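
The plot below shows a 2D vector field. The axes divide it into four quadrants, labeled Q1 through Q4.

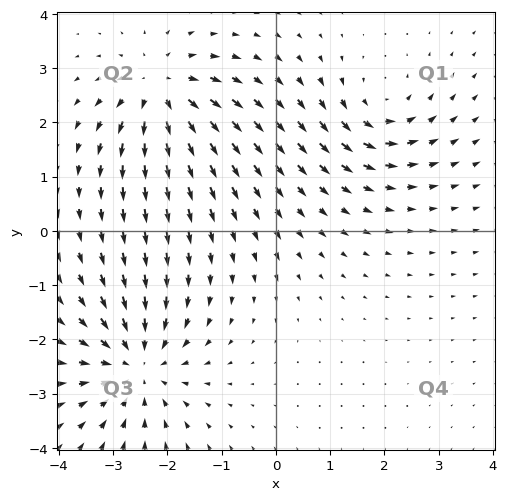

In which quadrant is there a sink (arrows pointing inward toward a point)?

The sink sits at approximately (-2.6, -2.5), which lies in quadrant Q3. The divergence there is about -4, negative as expected for a sink.

Q3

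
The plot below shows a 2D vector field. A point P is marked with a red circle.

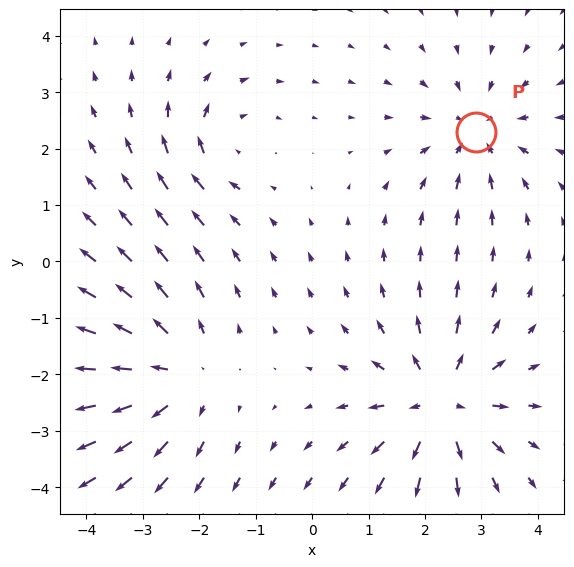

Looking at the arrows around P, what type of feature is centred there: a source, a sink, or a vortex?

sink

At P (2.9, 2.3) the arrows converge inward. Divergence about -4, curl ≈0 — negative divergence with near-zero curl is a sink.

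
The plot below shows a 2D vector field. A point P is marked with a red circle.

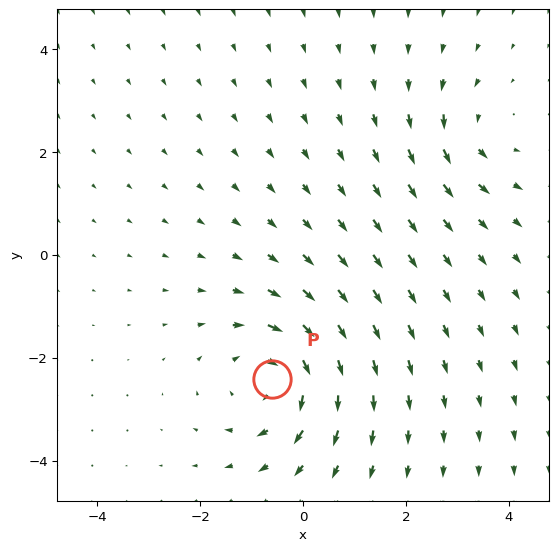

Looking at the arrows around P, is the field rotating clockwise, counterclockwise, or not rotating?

Near P at (-0.6, -2.4) the arrows circulate clockwise. The curl (z-component) there is about -5; negative curl means clockwise rotation.

clockwise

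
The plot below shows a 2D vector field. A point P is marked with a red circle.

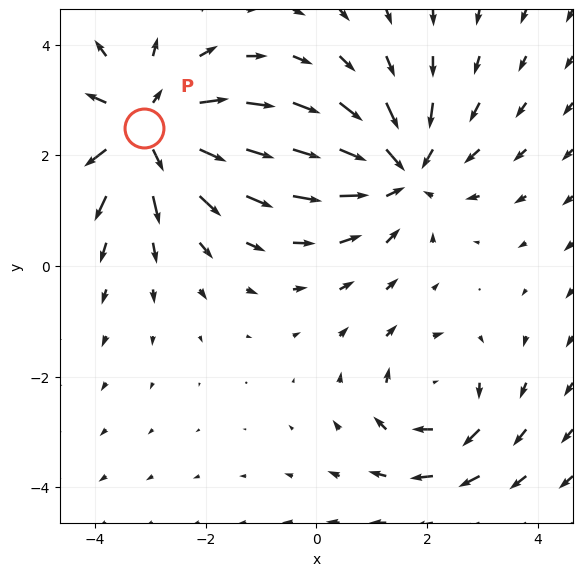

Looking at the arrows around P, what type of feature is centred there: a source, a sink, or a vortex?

source

At P (-3.1, 2.5) the arrows spread outward. Divergence about +5, curl ≈0 — positive divergence with near-zero curl is a source.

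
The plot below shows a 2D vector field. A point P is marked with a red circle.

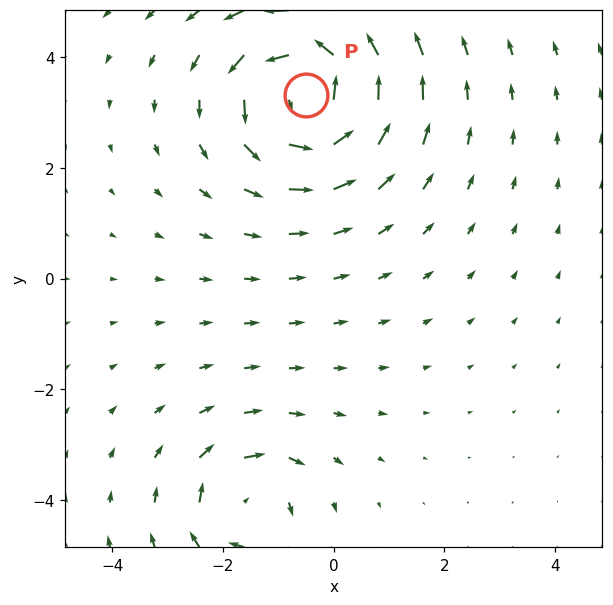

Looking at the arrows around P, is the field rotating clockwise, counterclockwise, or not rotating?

counterclockwise

Near P at (-0.5, 3.3) the arrows circulate counterclockwise. The curl (z-component) there is about +5; positive curl means counterclockwise rotation.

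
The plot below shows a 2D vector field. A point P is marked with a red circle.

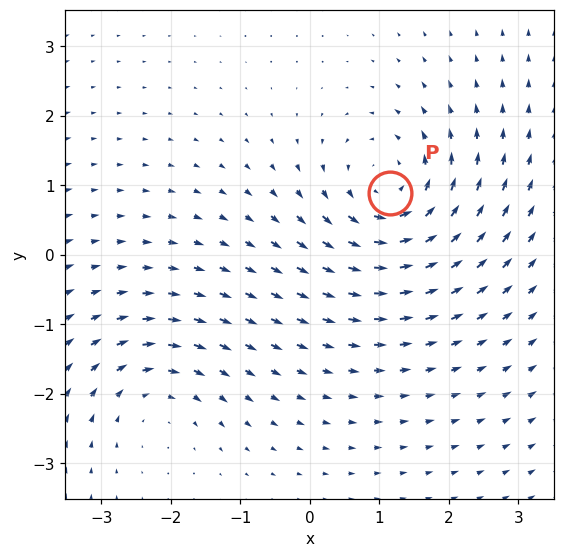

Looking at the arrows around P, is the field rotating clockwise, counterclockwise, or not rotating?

counterclockwise

Near P at (1.2, 0.9) the arrows circulate counterclockwise. The curl (z-component) there is about +5; positive curl means counterclockwise rotation.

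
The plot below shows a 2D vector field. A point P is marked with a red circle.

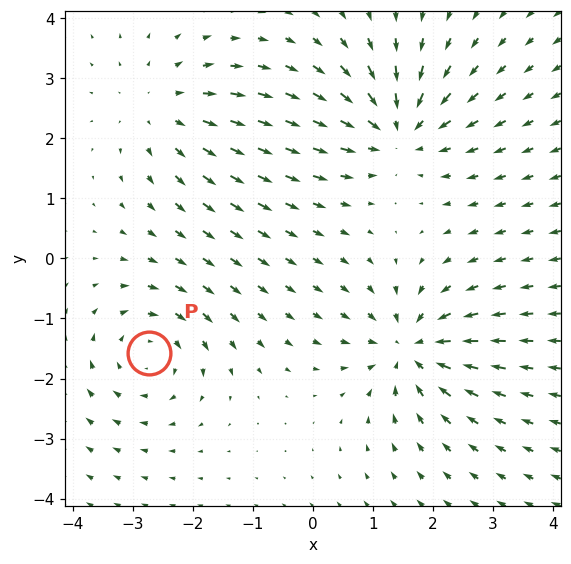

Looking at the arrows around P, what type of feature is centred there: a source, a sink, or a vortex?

At P (-2.7, -1.6) the arrows circulate clockwise. Divergence ≈0, curl about -4 — near-zero divergence with nonzero curl is a vortex.

vortex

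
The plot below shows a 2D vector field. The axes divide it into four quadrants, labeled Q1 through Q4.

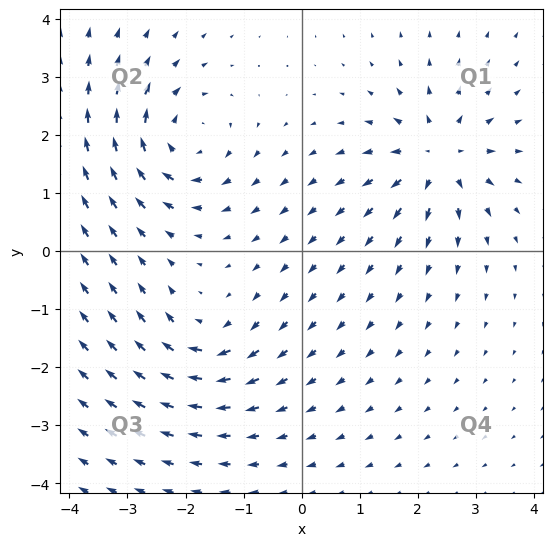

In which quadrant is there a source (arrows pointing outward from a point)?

The source sits at approximately (2.4, 1.6), which lies in quadrant Q1. The divergence there is about +6, positive as expected for a source.

Q1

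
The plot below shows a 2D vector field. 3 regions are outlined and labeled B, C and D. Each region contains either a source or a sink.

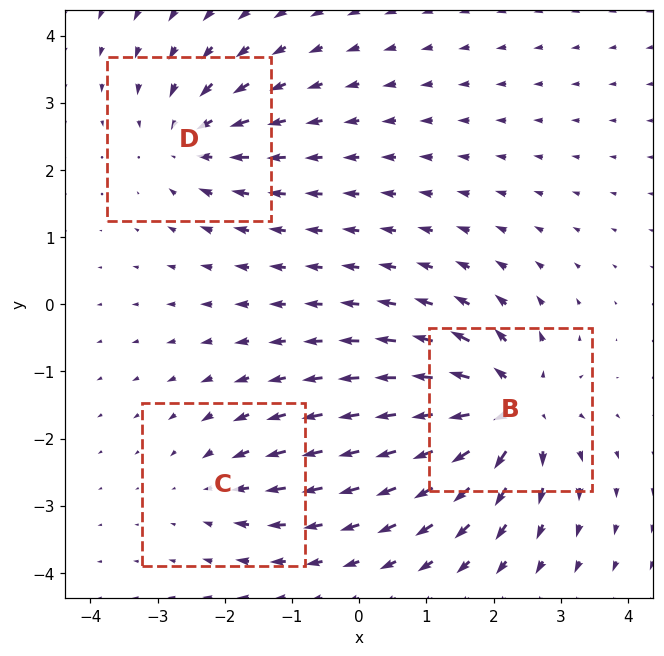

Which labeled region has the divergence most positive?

Divergence at each region's feature centre — B: about +6, C: about -2, D: about -4. Region B is most positive.

B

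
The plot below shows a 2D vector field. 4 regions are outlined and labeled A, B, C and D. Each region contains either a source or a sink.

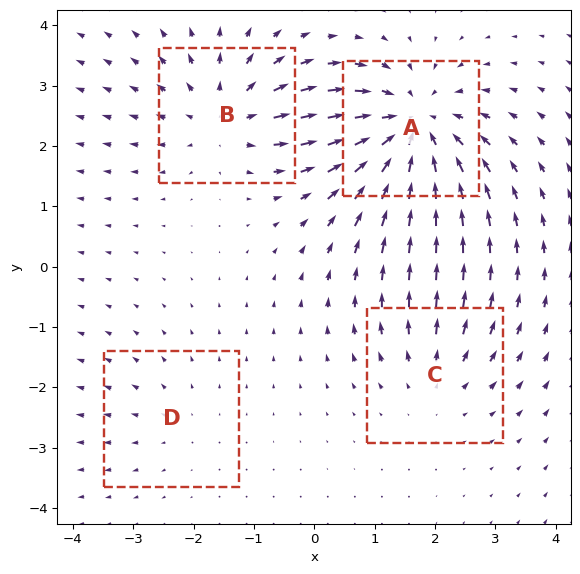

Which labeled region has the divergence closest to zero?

D

Divergence at each region's feature centre — A: about -6, B: about +4, C: about +3, D: about +2. Region D is closest to zero.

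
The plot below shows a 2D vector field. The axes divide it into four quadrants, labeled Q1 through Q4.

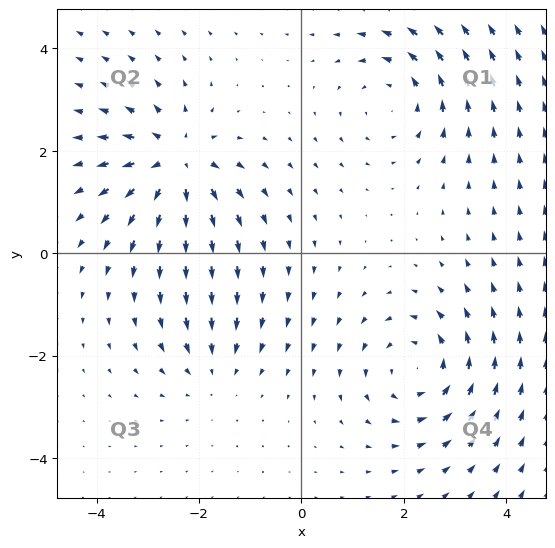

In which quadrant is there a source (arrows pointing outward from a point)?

The source sits at approximately (-2.5, 1.8), which lies in quadrant Q2. The divergence there is about +6, positive as expected for a source.

Q2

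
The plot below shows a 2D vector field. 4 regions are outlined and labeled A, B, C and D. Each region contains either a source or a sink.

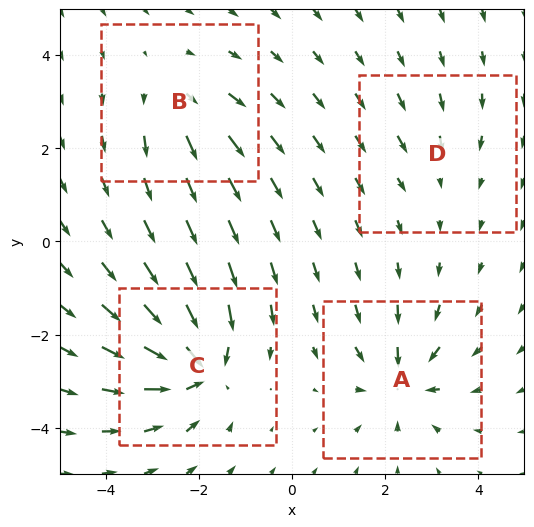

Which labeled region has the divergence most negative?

Divergence at each region's feature centre — A: about -6, B: about +4, C: about -8, D: about -2. Region C is most negative.

C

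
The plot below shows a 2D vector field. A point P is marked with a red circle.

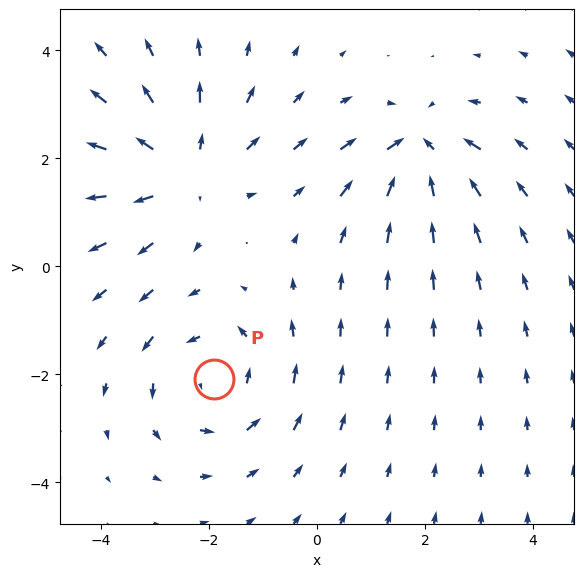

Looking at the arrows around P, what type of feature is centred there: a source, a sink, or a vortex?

At P (-1.9, -2.1) the arrows circulate counterclockwise. Divergence ≈0, curl about +4 — near-zero divergence with nonzero curl is a vortex.

vortex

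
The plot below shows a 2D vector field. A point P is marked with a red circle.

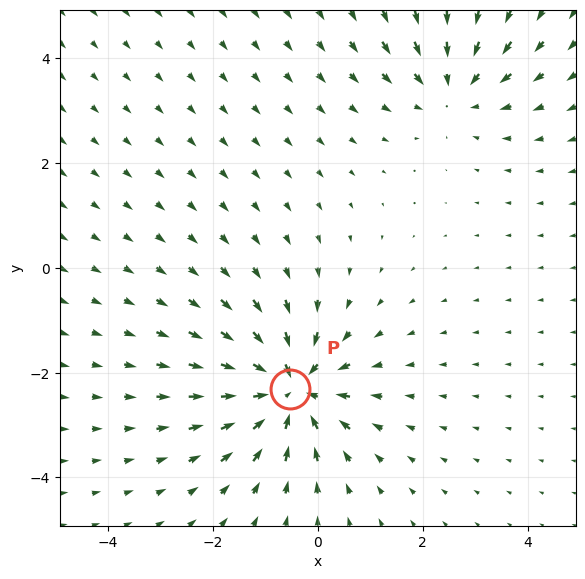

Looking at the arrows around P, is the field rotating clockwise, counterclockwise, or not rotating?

not rotating

Near P at (-0.5, -2.3) the arrows show no circulation. The curl there is ≈0.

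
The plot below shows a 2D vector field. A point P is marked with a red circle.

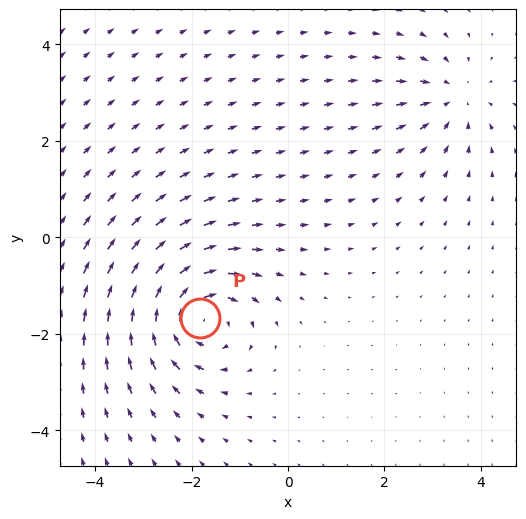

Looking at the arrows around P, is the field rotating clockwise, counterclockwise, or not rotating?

Near P at (-1.8, -1.7) the arrows circulate clockwise. The curl (z-component) there is about -6; negative curl means clockwise rotation.

clockwise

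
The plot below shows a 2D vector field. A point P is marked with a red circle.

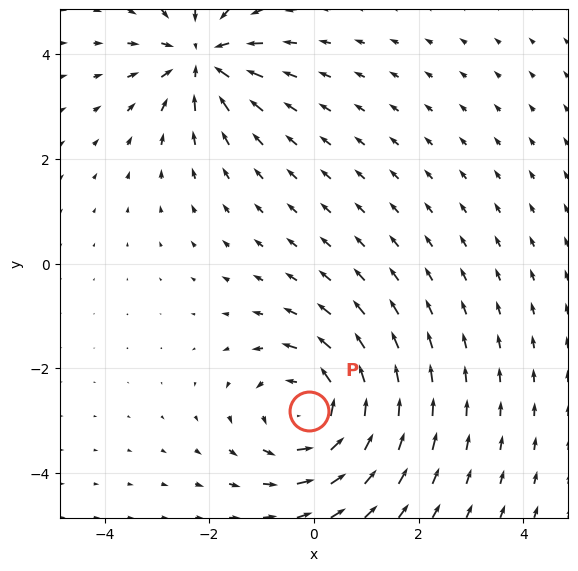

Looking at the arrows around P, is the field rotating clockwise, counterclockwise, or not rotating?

Near P at (-0.1, -2.8) the arrows circulate counterclockwise. The curl (z-component) there is about +3; positive curl means counterclockwise rotation.

counterclockwise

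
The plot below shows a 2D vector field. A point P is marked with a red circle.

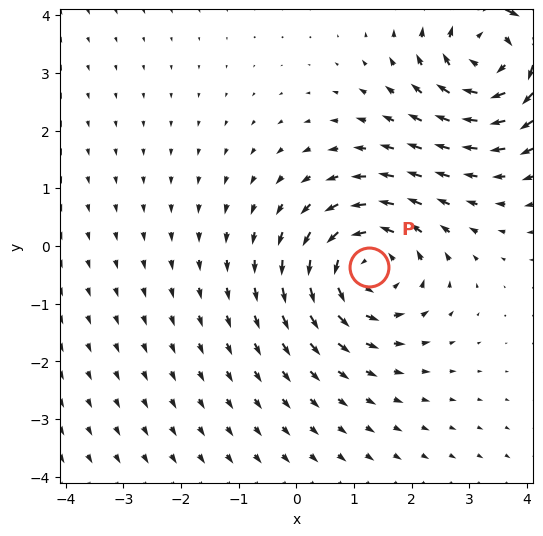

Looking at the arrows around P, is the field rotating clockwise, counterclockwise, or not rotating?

Near P at (1.3, -0.4) the arrows circulate counterclockwise. The curl (z-component) there is about +4; positive curl means counterclockwise rotation.

counterclockwise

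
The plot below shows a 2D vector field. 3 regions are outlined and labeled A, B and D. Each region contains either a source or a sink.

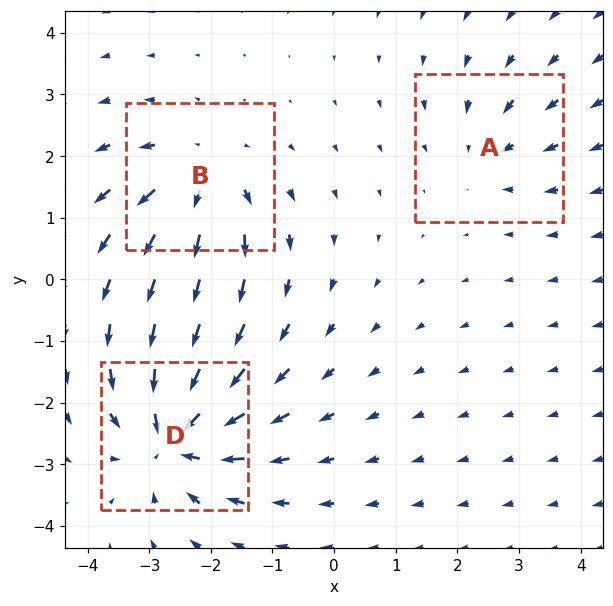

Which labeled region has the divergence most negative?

D

Divergence at each region's feature centre — A: about -2, B: about +4, D: about -6. Region D is most negative.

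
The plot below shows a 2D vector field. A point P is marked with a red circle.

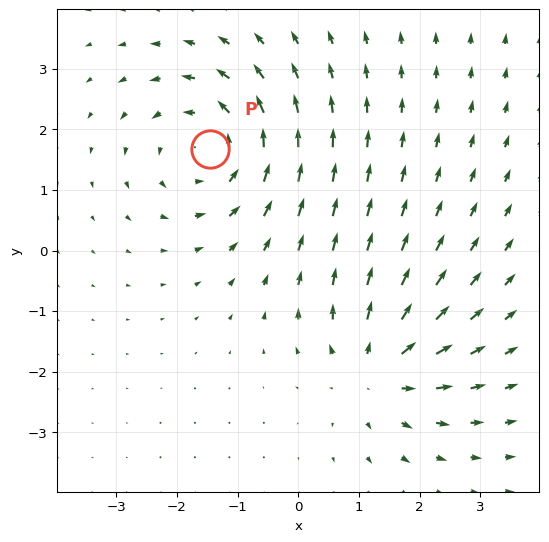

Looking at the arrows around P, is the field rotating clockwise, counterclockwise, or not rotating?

Near P at (-1.5, 1.7) the arrows circulate counterclockwise. The curl (z-component) there is about +4; positive curl means counterclockwise rotation.

counterclockwise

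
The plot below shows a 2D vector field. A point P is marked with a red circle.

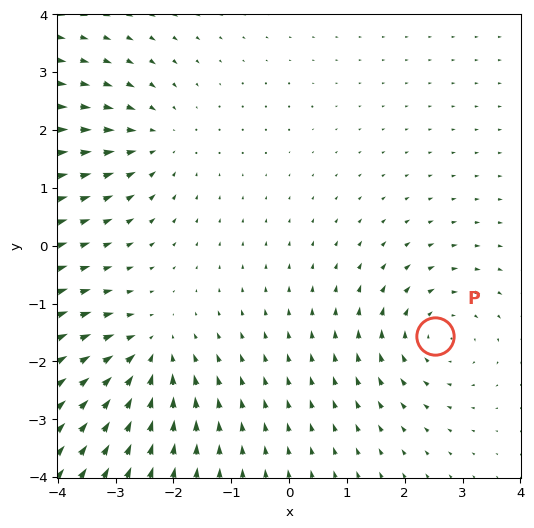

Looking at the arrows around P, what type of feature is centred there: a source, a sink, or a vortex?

At P (2.5, -1.6) the arrows circulate clockwise. Divergence ≈0, curl about -3 — near-zero divergence with nonzero curl is a vortex.

vortex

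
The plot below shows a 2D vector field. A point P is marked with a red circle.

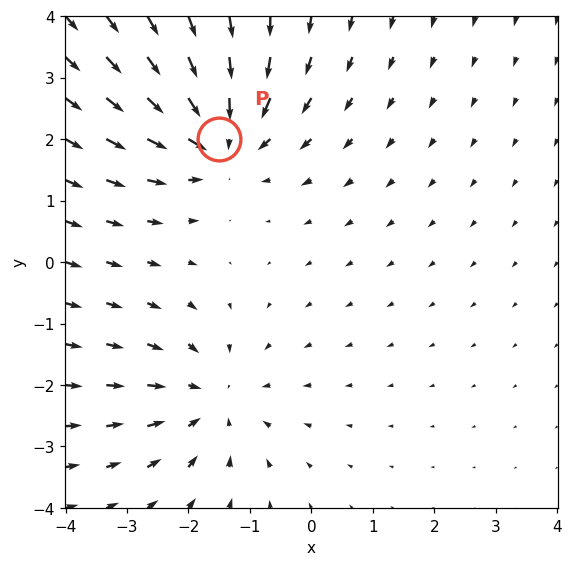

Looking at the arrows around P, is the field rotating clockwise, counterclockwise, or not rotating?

not rotating

Near P at (-1.5, 2.0) the arrows show no circulation. The curl there is ≈0.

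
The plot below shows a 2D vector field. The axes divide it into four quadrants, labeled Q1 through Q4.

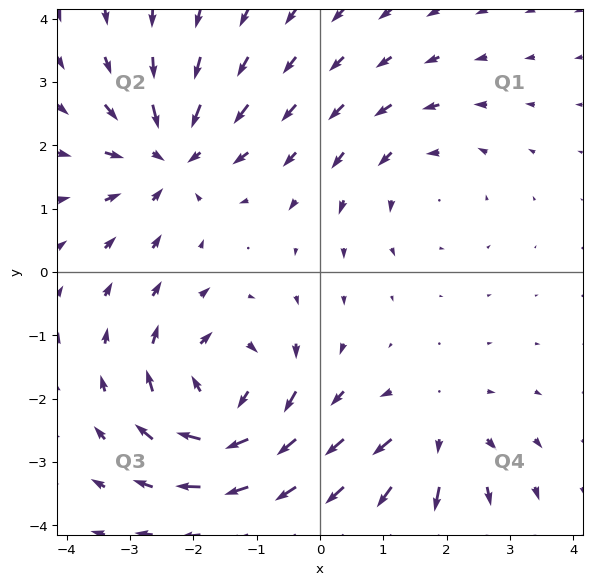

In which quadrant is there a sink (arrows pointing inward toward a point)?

The sink sits at approximately (-2.4, 1.8), which lies in quadrant Q2. The divergence there is about -5, negative as expected for a sink.

Q2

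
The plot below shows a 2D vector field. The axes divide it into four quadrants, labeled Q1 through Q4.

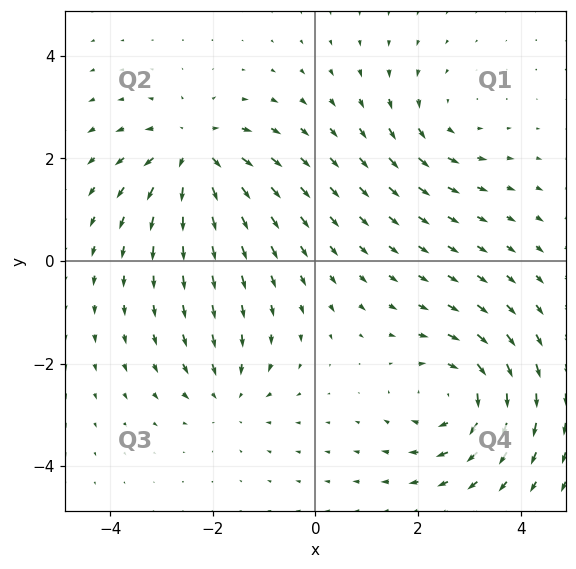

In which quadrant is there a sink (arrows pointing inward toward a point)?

The sink sits at approximately (-1.7, -2.6), which lies in quadrant Q3. The divergence there is about -3, negative as expected for a sink.

Q3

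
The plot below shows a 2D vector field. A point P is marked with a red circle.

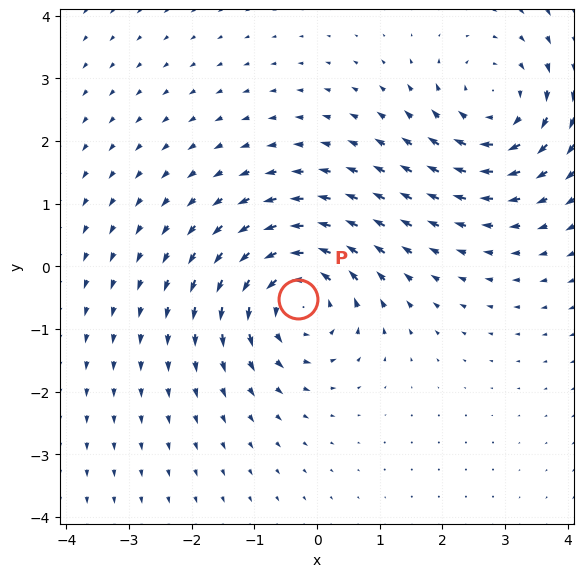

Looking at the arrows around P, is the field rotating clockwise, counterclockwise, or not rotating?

Near P at (-0.3, -0.5) the arrows circulate counterclockwise. The curl (z-component) there is about +5; positive curl means counterclockwise rotation.

counterclockwise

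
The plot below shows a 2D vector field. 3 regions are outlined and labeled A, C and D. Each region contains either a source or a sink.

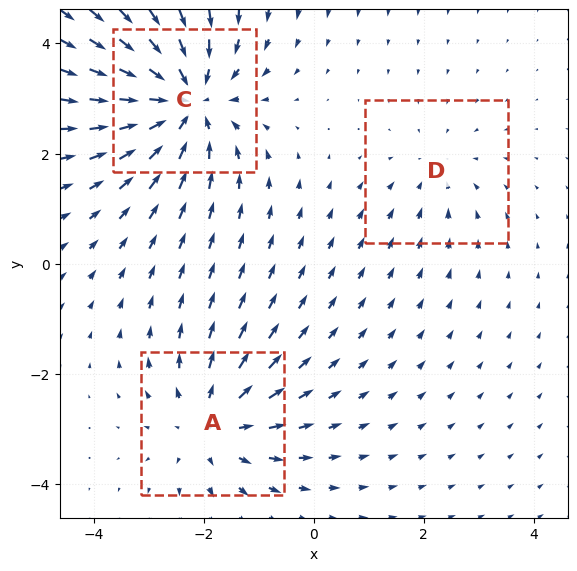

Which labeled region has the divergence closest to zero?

Divergence at each region's feature centre — A: about +3, C: about -5, D: about -2. Region D is closest to zero.

D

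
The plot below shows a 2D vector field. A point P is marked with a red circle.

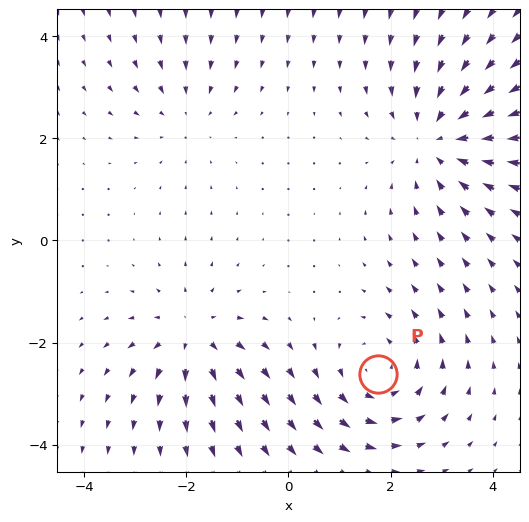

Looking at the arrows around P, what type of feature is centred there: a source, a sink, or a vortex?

vortex

At P (1.7, -2.6) the arrows circulate counterclockwise. Divergence ≈0, curl about +4 — near-zero divergence with nonzero curl is a vortex.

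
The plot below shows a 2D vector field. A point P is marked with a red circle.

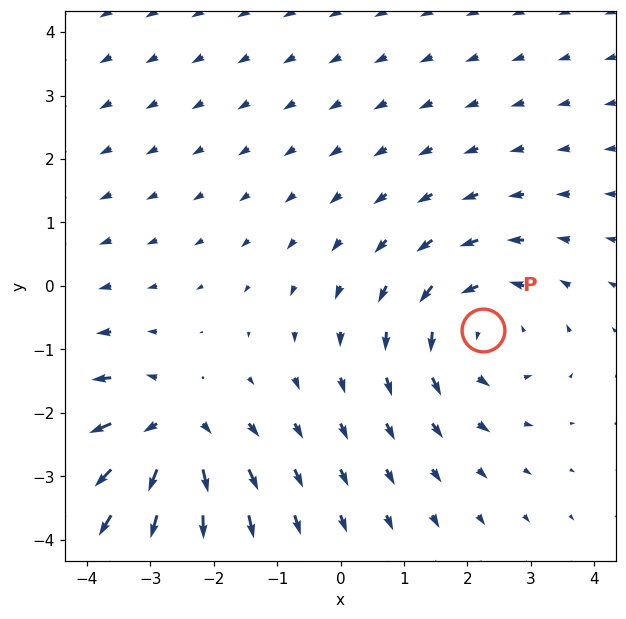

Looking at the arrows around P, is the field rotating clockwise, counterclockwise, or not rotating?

counterclockwise

Near P at (2.3, -0.7) the arrows circulate counterclockwise. The curl (z-component) there is about +3; positive curl means counterclockwise rotation.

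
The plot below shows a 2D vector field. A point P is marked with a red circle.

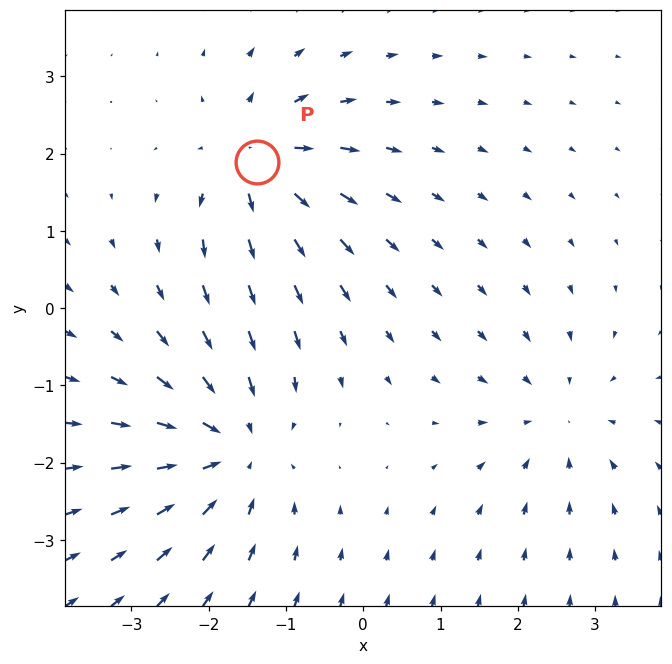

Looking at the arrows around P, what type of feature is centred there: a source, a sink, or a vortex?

At P (-1.4, 1.9) the arrows spread outward. Divergence about +4, curl ≈0 — positive divergence with near-zero curl is a source.

source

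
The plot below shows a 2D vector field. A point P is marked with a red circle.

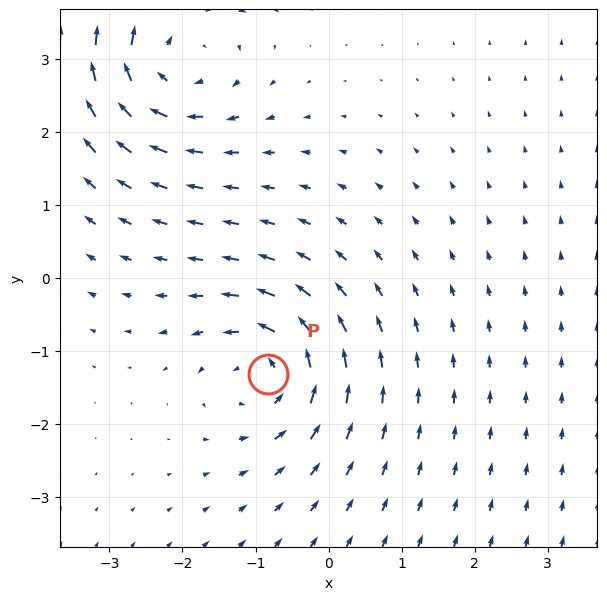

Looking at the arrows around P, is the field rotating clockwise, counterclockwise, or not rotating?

Near P at (-0.8, -1.3) the arrows circulate counterclockwise. The curl (z-component) there is about +5; positive curl means counterclockwise rotation.

counterclockwise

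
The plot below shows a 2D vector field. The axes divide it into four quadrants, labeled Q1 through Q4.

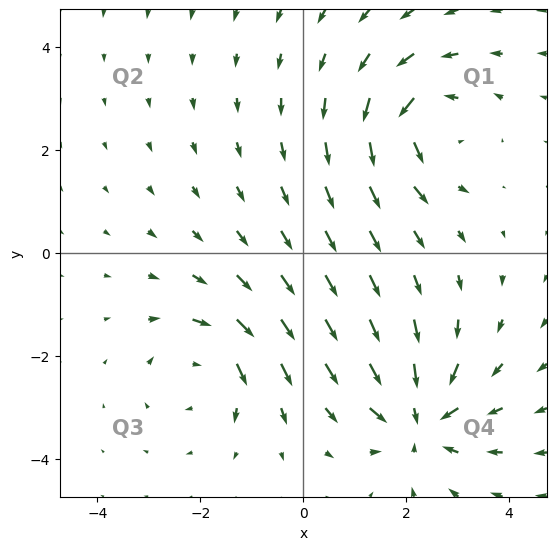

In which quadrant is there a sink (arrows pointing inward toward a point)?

The sink sits at approximately (2.3, -3.2), which lies in quadrant Q4. The divergence there is about -4, negative as expected for a sink.

Q4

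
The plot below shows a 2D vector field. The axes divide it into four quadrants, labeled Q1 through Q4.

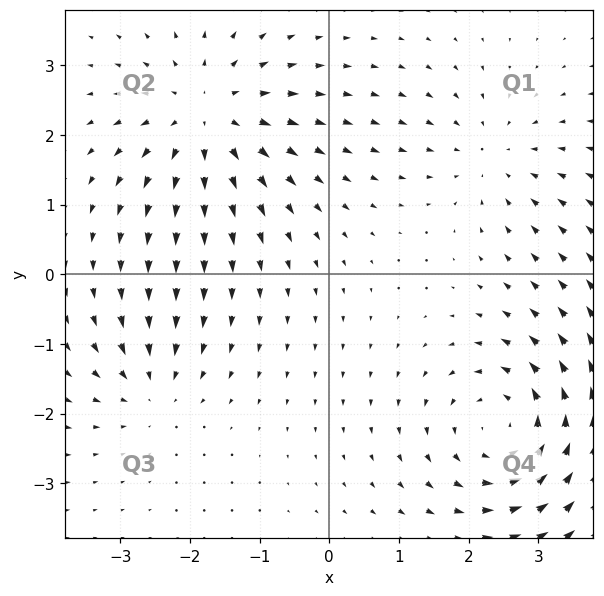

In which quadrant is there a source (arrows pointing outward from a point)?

Q2

The source sits at approximately (-1.8, 2.3), which lies in quadrant Q2. The divergence there is about +5, positive as expected for a source.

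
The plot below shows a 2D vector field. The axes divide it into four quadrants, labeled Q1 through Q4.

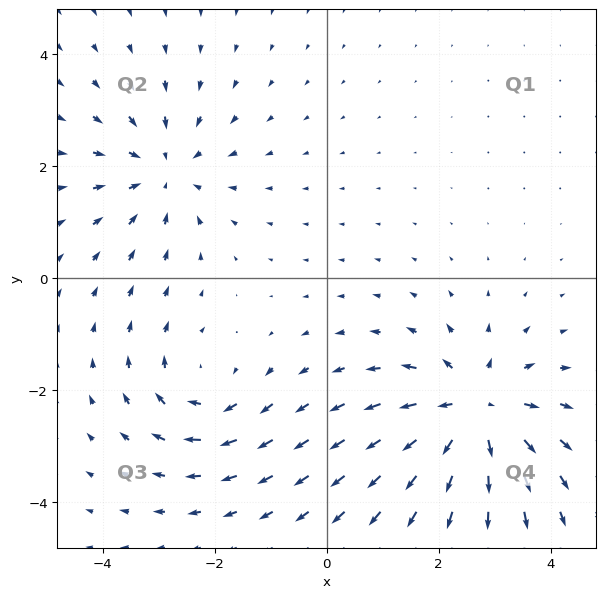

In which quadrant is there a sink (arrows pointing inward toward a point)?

Q2

The sink sits at approximately (-2.9, 1.9), which lies in quadrant Q2. The divergence there is about -3, negative as expected for a sink.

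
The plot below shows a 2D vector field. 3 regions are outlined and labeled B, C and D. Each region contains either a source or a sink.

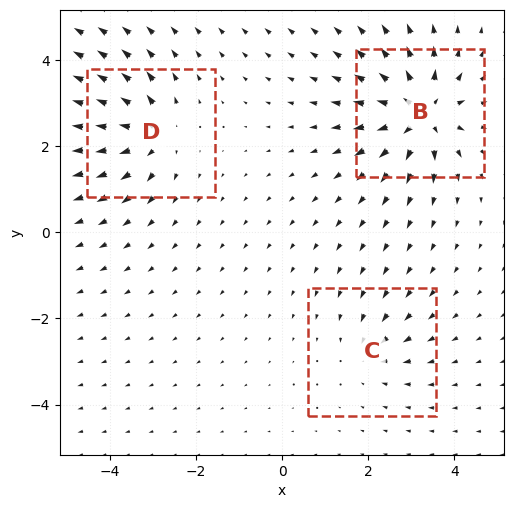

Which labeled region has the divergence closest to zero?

Divergence at each region's feature centre — B: about +6, C: about -3, D: about +4. Region C is closest to zero.

C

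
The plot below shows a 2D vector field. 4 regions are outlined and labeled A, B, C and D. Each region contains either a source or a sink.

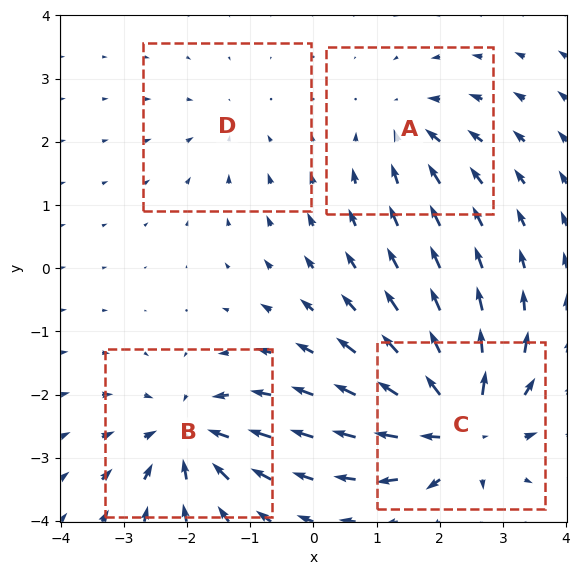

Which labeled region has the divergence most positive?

C

Divergence at each region's feature centre — A: about -4, B: about -7, C: about +8, D: about -3. Region C is most positive.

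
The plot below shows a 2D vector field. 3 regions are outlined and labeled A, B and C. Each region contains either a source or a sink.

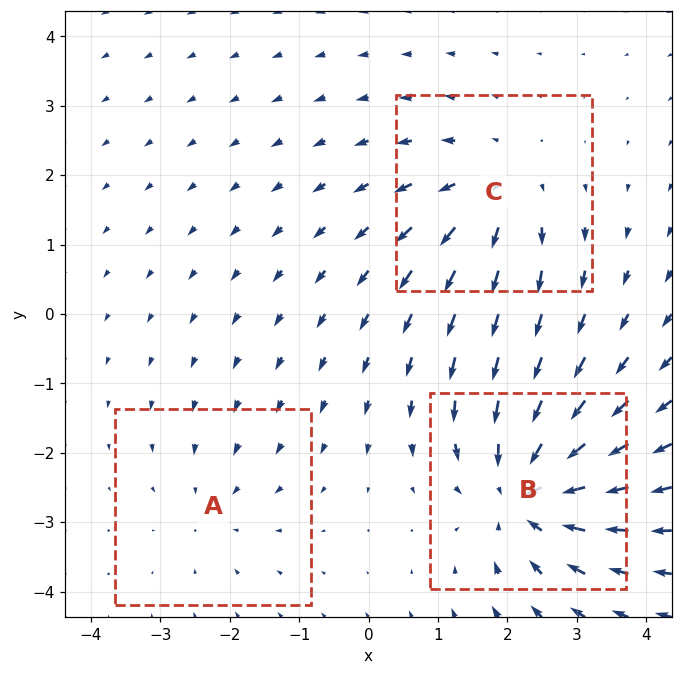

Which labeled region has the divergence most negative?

B

Divergence at each region's feature centre — A: about -2, B: about -5, C: about +3. Region B is most negative.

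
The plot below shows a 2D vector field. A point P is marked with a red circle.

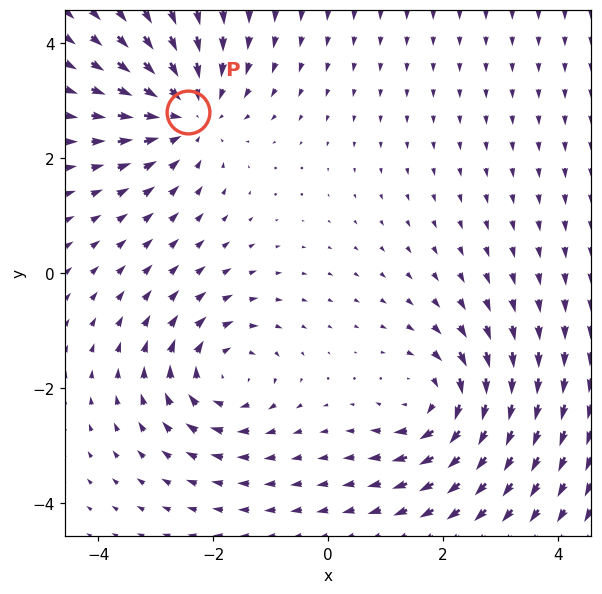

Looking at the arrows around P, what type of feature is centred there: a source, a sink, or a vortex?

At P (-2.4, 2.8) the arrows converge inward. Divergence about -4, curl ≈0 — negative divergence with near-zero curl is a sink.

sink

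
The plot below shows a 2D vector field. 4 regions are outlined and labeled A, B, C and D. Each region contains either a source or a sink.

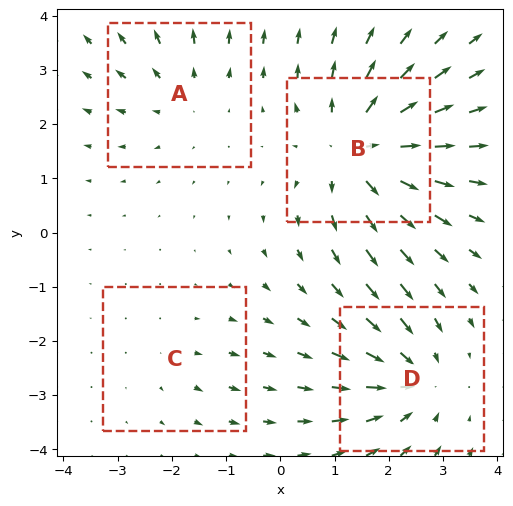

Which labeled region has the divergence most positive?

Divergence at each region's feature centre — A: about +3, B: about +6, C: about +2, D: about -4. Region B is most positive.

B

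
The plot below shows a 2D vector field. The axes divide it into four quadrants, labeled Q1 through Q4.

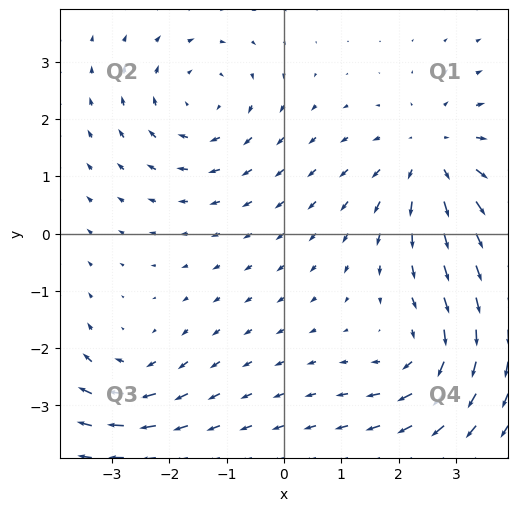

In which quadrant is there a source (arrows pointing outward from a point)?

Q1

The source sits at approximately (2.6, 1.3), which lies in quadrant Q1. The divergence there is about +4, positive as expected for a source.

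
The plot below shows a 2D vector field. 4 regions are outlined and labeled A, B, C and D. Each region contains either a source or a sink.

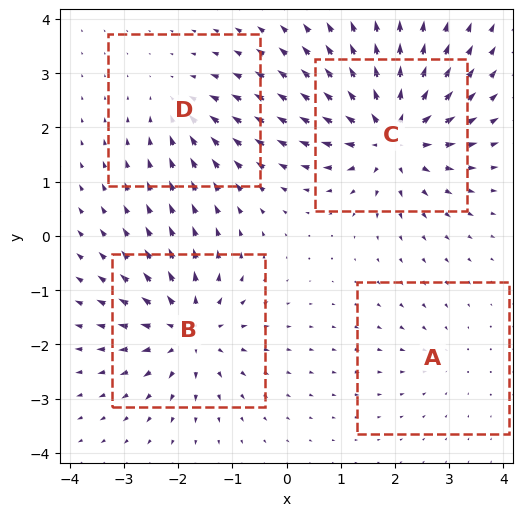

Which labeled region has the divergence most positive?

Divergence at each region's feature centre — A: about -2, B: about +6, C: about +8, D: about -3. Region C is most positive.

C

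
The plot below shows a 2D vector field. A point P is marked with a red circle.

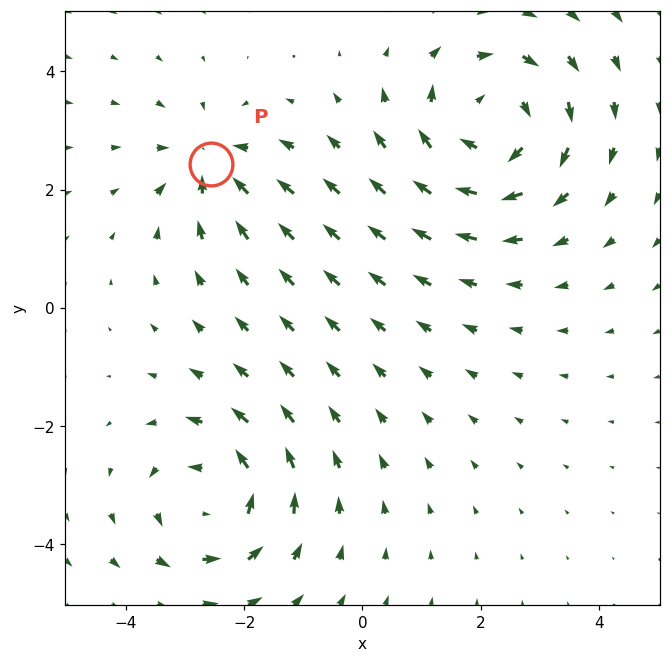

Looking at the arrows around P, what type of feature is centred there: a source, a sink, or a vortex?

sink

At P (-2.6, 2.4) the arrows converge inward. Divergence about -3, curl ≈0 — negative divergence with near-zero curl is a sink.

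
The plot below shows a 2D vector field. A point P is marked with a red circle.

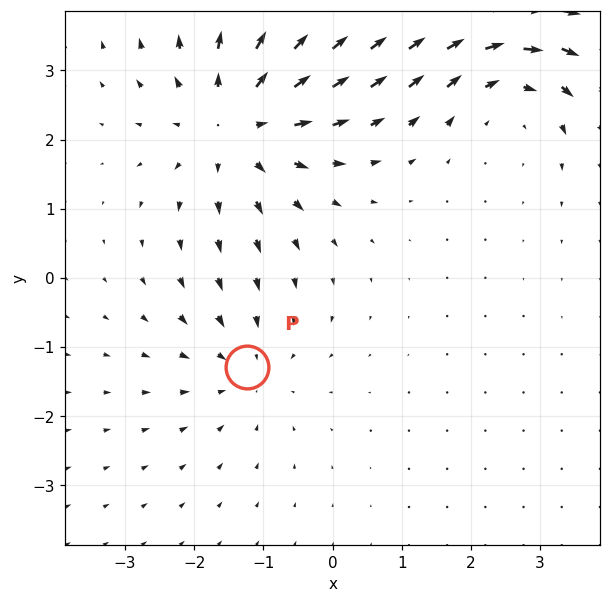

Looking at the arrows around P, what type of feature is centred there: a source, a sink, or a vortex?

At P (-1.2, -1.3) the arrows converge inward. Divergence about -3, curl ≈0 — negative divergence with near-zero curl is a sink.

sink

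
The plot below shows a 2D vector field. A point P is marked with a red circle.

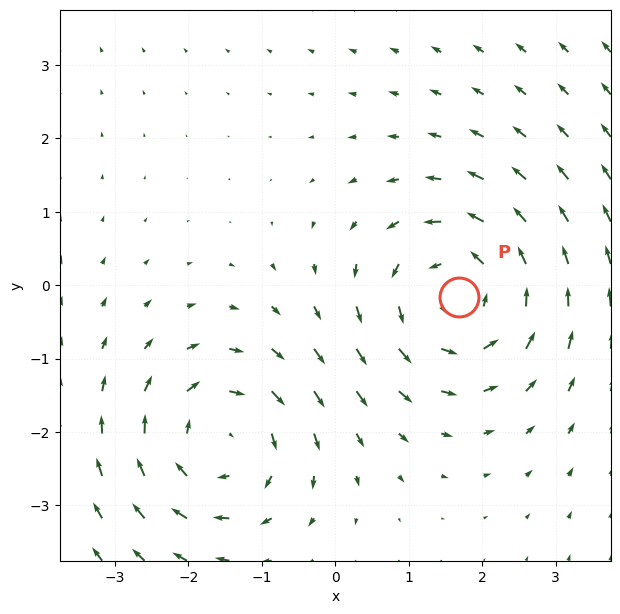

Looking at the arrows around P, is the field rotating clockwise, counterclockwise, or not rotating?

counterclockwise

Near P at (1.7, -0.2) the arrows circulate counterclockwise. The curl (z-component) there is about +4; positive curl means counterclockwise rotation.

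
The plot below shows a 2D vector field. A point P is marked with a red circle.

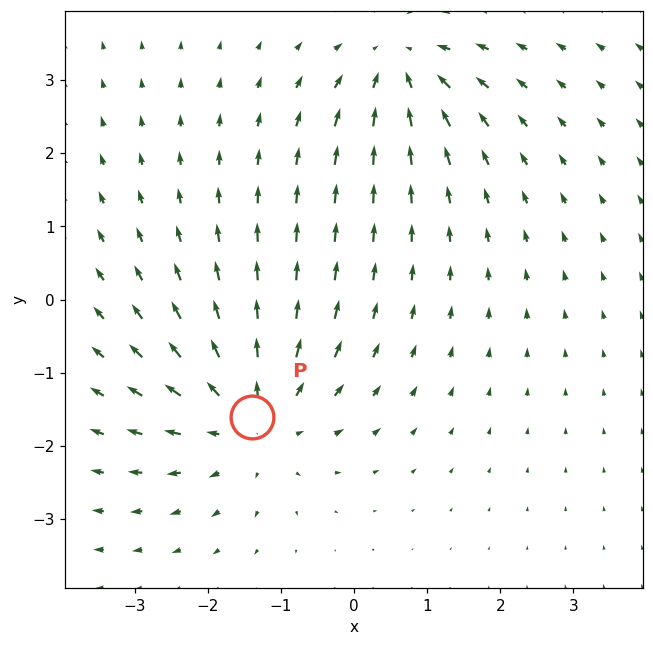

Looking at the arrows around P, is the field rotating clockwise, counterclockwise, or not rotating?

Near P at (-1.4, -1.6) the arrows show no circulation. The curl there is ≈0.

not rotating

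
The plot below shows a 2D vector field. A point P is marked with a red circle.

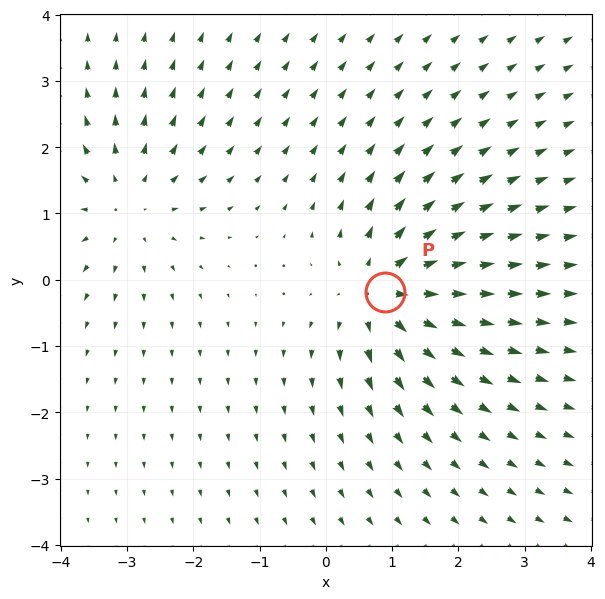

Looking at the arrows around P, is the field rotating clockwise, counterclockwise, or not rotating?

Near P at (0.9, -0.2) the arrows show no circulation. The curl there is ≈0.

not rotating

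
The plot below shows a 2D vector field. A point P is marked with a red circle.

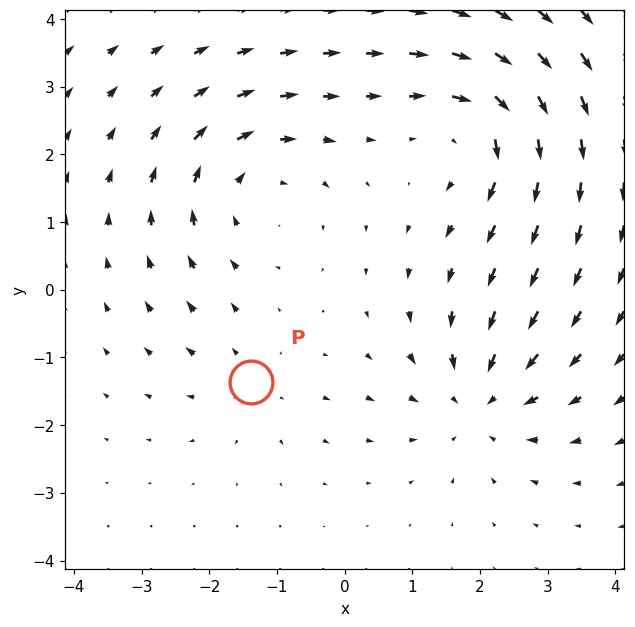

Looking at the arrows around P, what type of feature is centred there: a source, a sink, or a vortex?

At P (-1.4, -1.4) the arrows spread outward. Divergence about +3, curl ≈0 — positive divergence with near-zero curl is a source.

source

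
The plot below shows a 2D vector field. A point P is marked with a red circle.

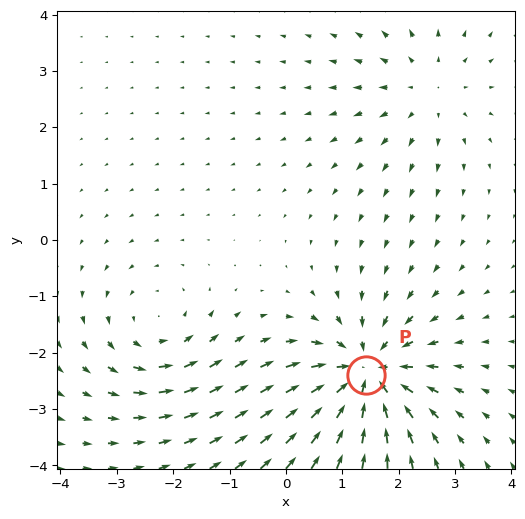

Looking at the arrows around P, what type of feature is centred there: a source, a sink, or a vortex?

At P (1.4, -2.4) the arrows converge inward. Divergence about -5, curl ≈0 — negative divergence with near-zero curl is a sink.

sink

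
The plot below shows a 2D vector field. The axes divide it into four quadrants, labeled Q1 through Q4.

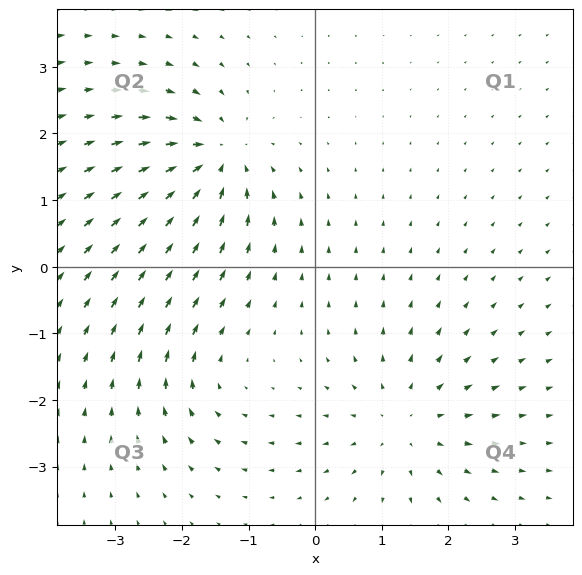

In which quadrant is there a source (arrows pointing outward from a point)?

Q4

The source sits at approximately (1.3, -2.3), which lies in quadrant Q4. The divergence there is about +3, positive as expected for a source.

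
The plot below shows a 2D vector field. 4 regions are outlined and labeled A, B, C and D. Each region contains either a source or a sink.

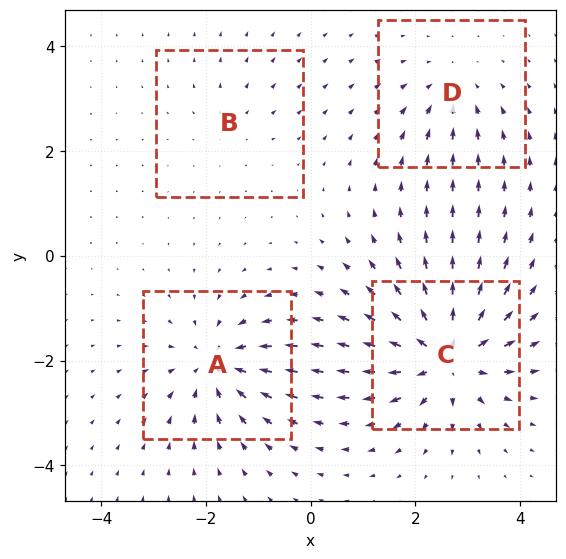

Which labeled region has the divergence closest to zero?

Divergence at each region's feature centre — A: about -6, B: about +2, C: about +8, D: about -4. Region B is closest to zero.

B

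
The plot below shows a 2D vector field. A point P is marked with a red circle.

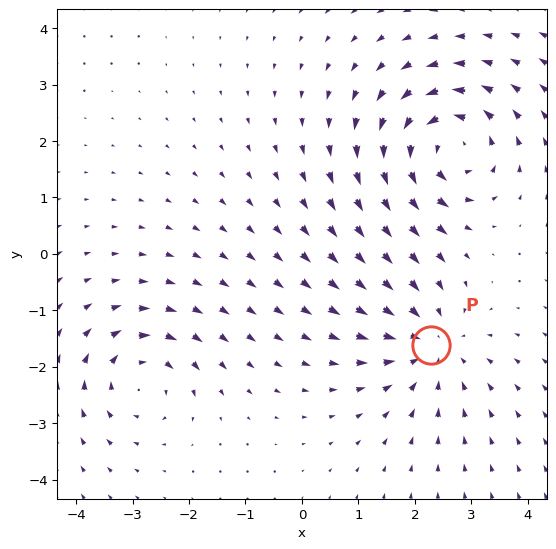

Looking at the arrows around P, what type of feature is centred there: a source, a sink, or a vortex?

At P (2.3, -1.6) the arrows converge inward. Divergence about -4, curl ≈0 — negative divergence with near-zero curl is a sink.

sink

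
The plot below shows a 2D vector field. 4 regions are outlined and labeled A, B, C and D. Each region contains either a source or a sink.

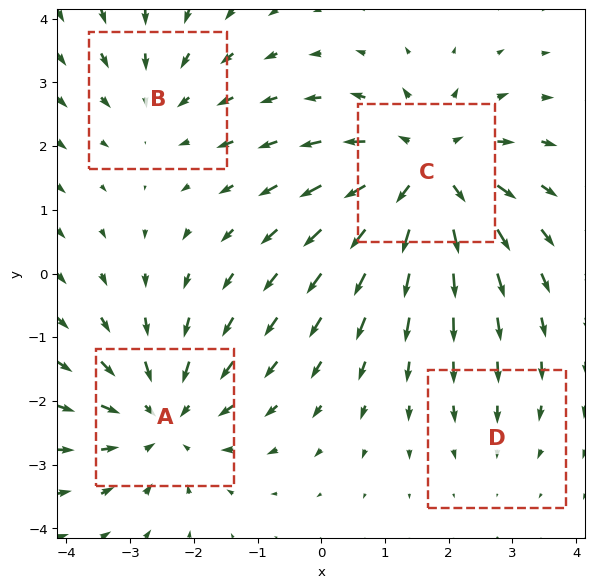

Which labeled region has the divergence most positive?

C

Divergence at each region's feature centre — A: about -5, B: about -3, C: about +6, D: about -2. Region C is most positive.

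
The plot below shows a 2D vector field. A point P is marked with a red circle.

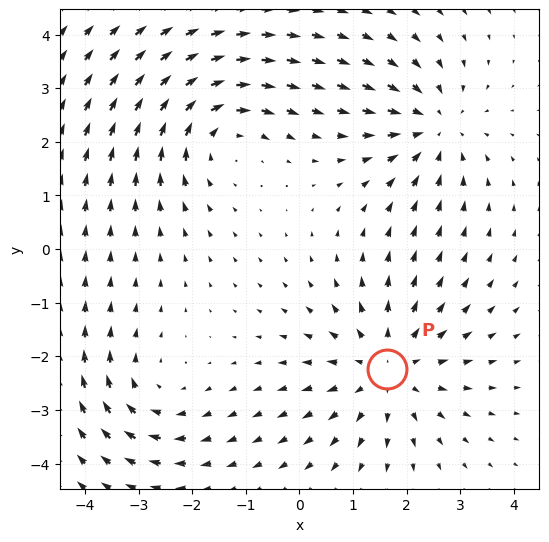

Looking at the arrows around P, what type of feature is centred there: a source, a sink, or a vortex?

At P (1.6, -2.2) the arrows spread outward. Divergence about +4, curl ≈0 — positive divergence with near-zero curl is a source.

source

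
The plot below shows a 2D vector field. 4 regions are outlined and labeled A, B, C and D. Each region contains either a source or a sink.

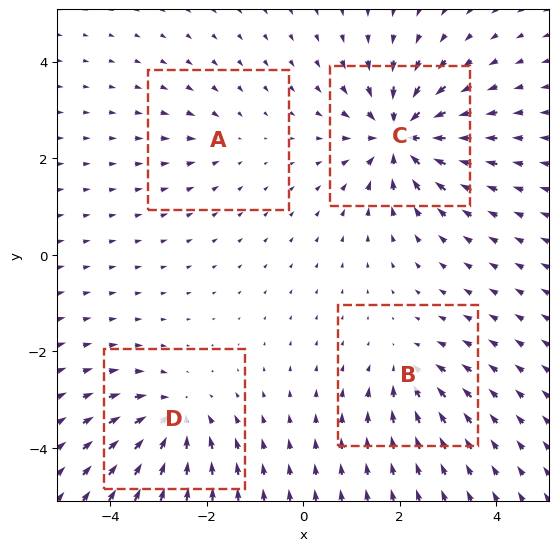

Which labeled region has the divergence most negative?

Divergence at each region's feature centre — A: about -2, B: about -4, C: about -8, D: about -6. Region C is most negative.

C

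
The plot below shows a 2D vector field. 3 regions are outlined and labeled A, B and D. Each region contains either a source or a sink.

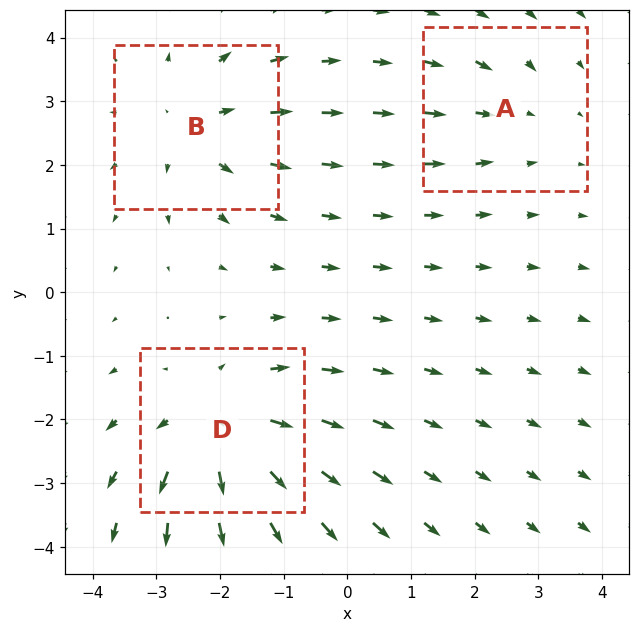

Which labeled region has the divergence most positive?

D

Divergence at each region's feature centre — A: about -2, B: about +3, D: about +5. Region D is most positive.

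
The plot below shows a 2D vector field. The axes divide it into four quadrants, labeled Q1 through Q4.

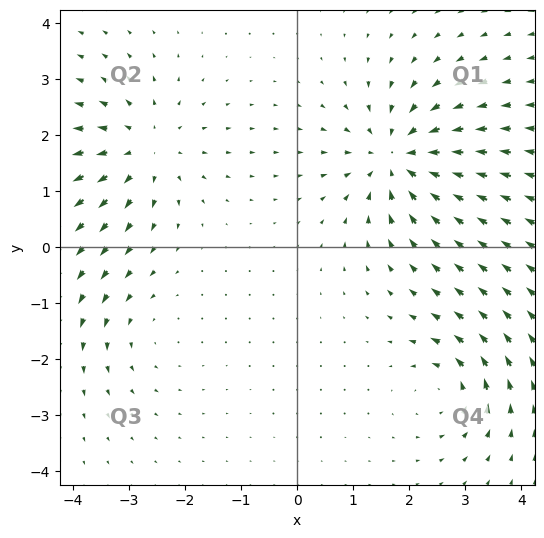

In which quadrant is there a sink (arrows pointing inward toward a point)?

Q1

The sink sits at approximately (1.8, 1.6), which lies in quadrant Q1. The divergence there is about -6, negative as expected for a sink.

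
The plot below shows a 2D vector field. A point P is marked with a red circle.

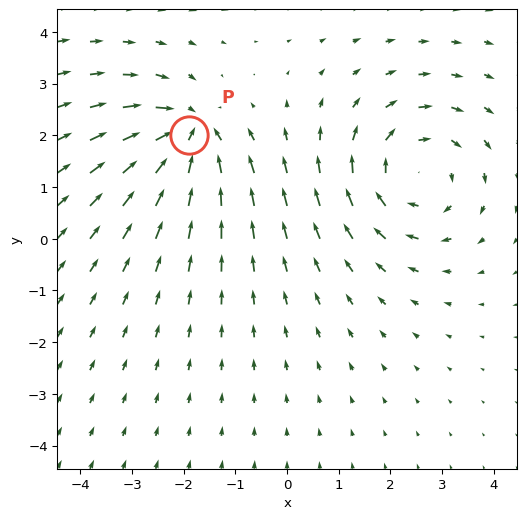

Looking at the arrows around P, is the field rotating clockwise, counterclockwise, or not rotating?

not rotating

Near P at (-1.9, 2.0) the arrows show no circulation. The curl there is ≈0.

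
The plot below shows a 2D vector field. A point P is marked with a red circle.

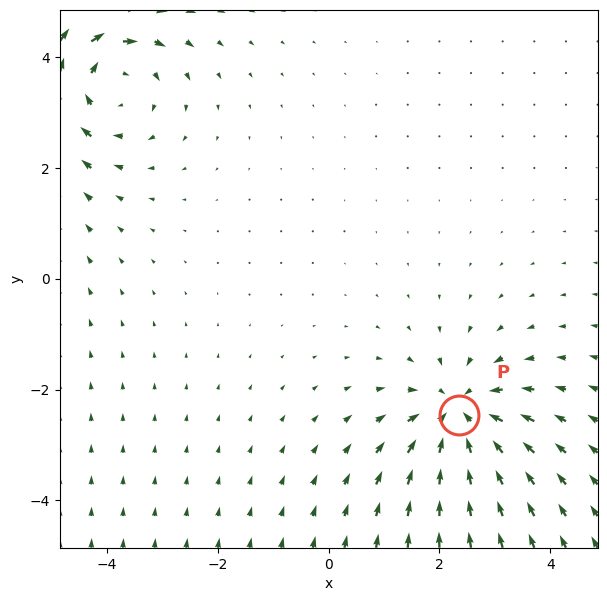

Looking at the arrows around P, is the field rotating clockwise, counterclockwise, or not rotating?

Near P at (2.3, -2.5) the arrows show no circulation. The curl there is ≈0.

not rotating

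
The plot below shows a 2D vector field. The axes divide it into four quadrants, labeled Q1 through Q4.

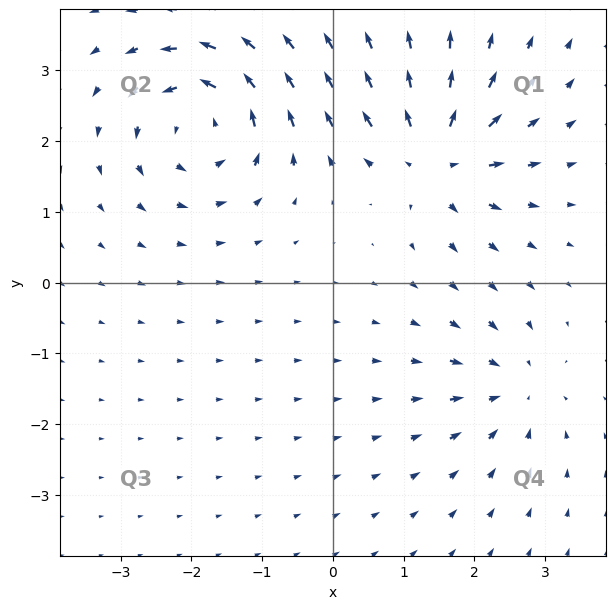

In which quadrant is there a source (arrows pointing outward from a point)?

Q1

The source sits at approximately (1.5, 1.8), which lies in quadrant Q1. The divergence there is about +6, positive as expected for a source.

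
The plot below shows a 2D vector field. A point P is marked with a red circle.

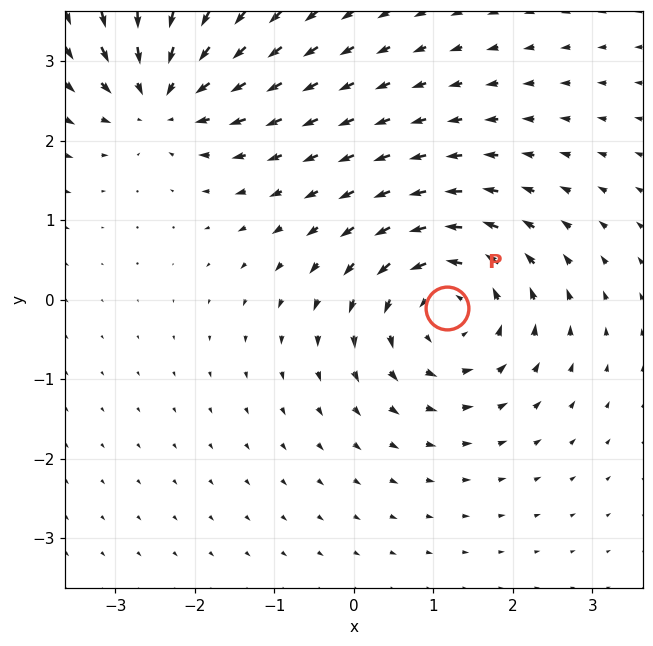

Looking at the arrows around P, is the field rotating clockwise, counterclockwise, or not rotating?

counterclockwise

Near P at (1.2, -0.1) the arrows circulate counterclockwise. The curl (z-component) there is about +5; positive curl means counterclockwise rotation.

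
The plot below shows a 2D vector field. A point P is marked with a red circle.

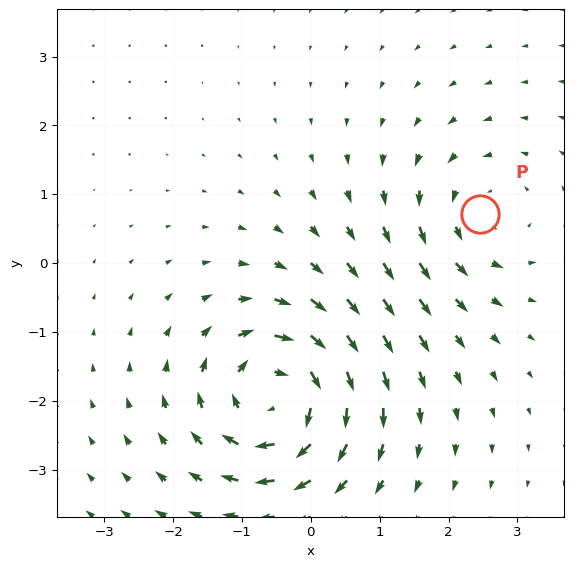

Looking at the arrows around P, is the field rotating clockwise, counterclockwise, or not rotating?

counterclockwise

Near P at (2.5, 0.7) the arrows circulate counterclockwise. The curl (z-component) there is about +3; positive curl means counterclockwise rotation.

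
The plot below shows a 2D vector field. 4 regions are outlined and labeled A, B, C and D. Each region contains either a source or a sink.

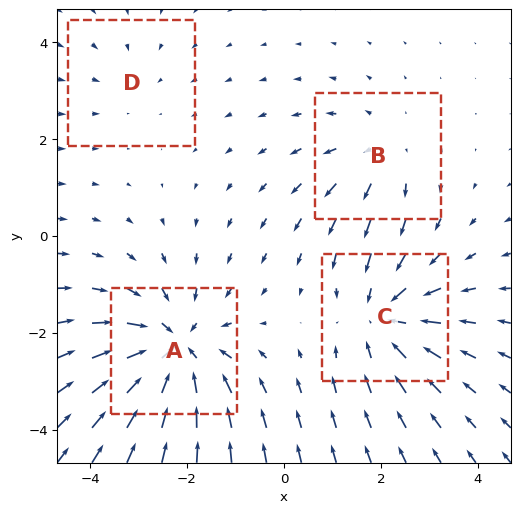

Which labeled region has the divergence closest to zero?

Divergence at each region's feature centre — A: about -5, B: about +3, C: about -4, D: about -2. Region D is closest to zero.

D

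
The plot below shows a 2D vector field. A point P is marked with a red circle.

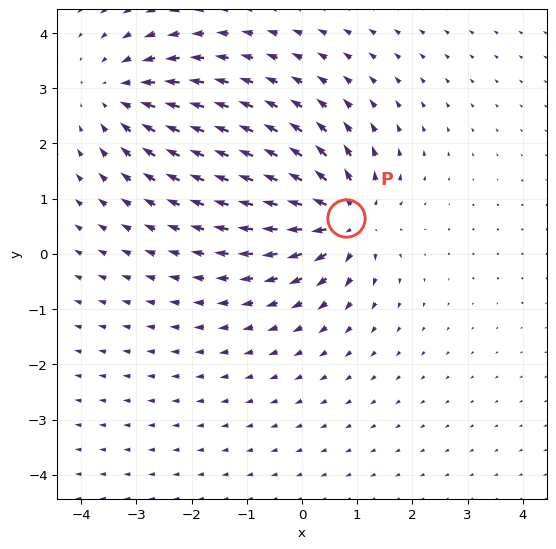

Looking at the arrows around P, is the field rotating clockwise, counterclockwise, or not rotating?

not rotating

Near P at (0.8, 0.6) the arrows show no circulation. The curl there is ≈0.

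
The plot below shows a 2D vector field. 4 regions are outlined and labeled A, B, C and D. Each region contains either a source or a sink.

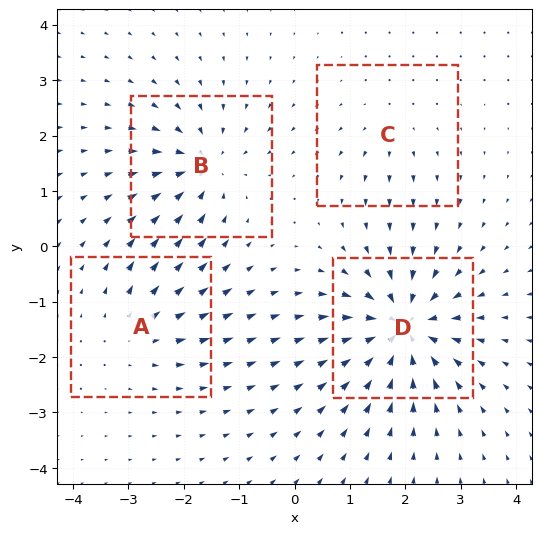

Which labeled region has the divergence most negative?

Divergence at each region's feature centre — A: about +4, B: about -6, C: about +3, D: about -9. Region D is most negative.

D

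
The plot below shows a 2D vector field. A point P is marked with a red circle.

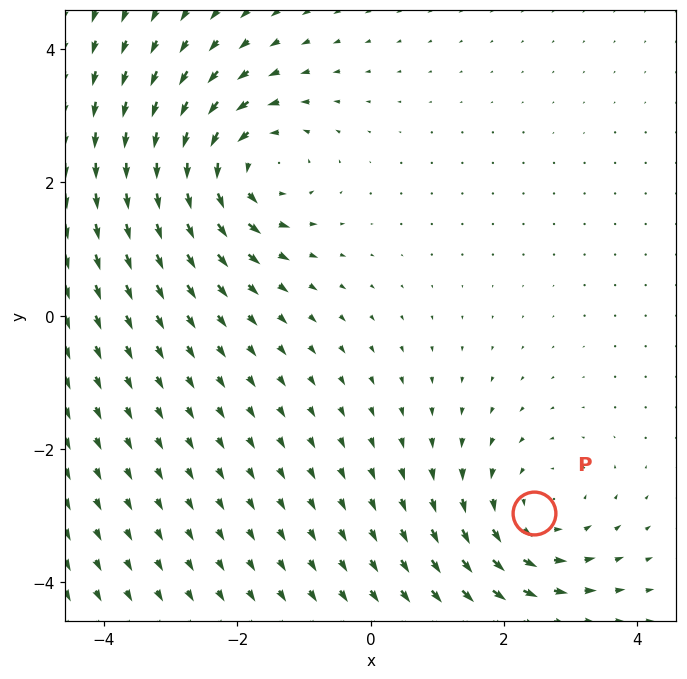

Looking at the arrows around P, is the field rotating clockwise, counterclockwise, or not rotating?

counterclockwise

Near P at (2.4, -3.0) the arrows circulate counterclockwise. The curl (z-component) there is about +2; positive curl means counterclockwise rotation.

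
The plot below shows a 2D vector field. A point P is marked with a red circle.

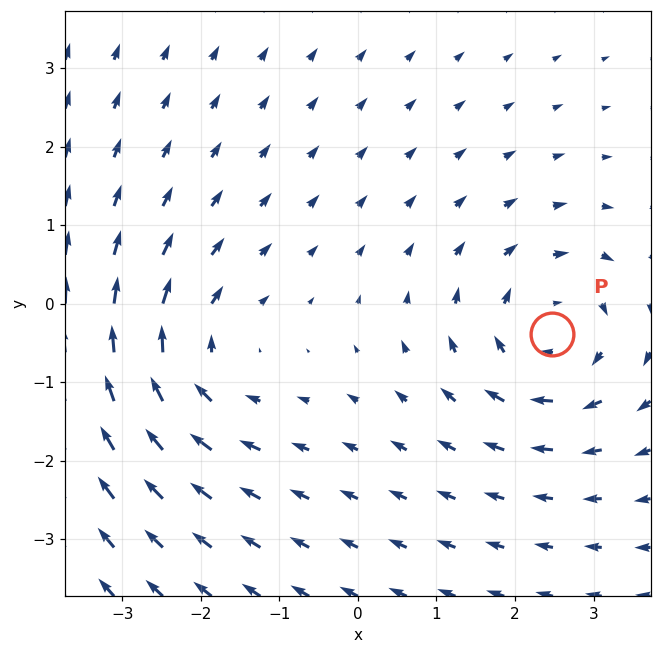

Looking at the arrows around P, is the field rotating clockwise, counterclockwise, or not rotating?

Near P at (2.5, -0.4) the arrows circulate clockwise. The curl (z-component) there is about -4; negative curl means clockwise rotation.

clockwise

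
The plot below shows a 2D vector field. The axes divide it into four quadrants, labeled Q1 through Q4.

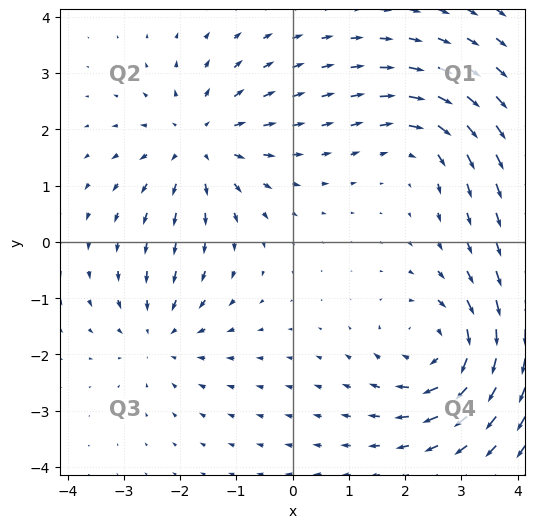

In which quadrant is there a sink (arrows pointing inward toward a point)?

The sink sits at approximately (-2.3, -1.7), which lies in quadrant Q3. The divergence there is about -3, negative as expected for a sink.

Q3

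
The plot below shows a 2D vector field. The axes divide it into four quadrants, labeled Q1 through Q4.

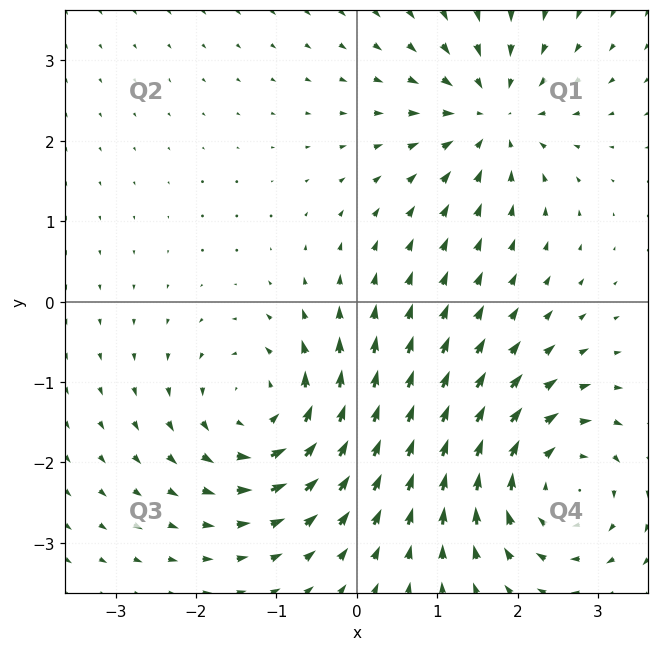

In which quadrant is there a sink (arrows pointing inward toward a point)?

Q1

The sink sits at approximately (1.7, 2.3), which lies in quadrant Q1. The divergence there is about -3, negative as expected for a sink.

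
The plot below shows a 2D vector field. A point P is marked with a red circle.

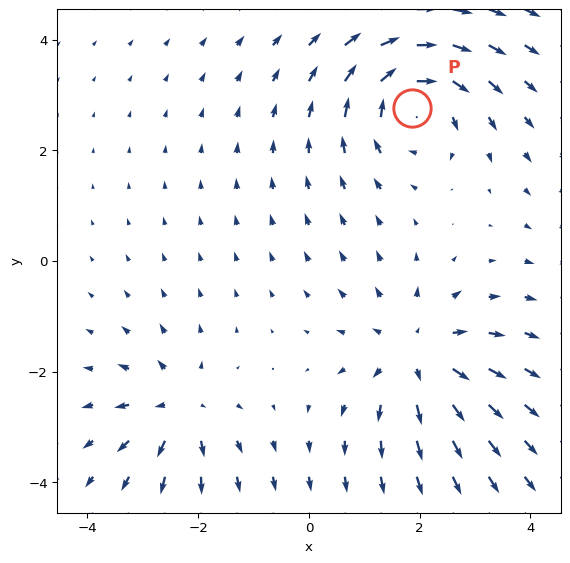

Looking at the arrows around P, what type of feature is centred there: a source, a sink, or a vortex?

At P (1.9, 2.8) the arrows circulate clockwise. Divergence ≈0, curl about -5 — near-zero divergence with nonzero curl is a vortex.

vortex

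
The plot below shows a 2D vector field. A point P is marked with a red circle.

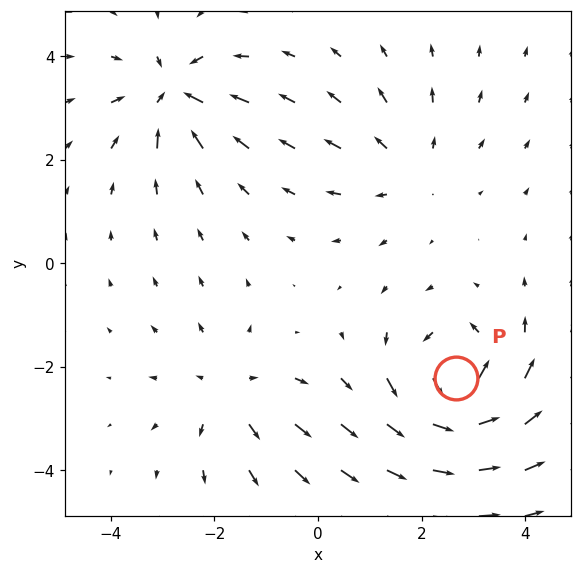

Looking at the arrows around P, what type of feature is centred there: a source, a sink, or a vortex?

At P (2.7, -2.2) the arrows circulate counterclockwise. Divergence ≈0, curl about +5 — near-zero divergence with nonzero curl is a vortex.

vortex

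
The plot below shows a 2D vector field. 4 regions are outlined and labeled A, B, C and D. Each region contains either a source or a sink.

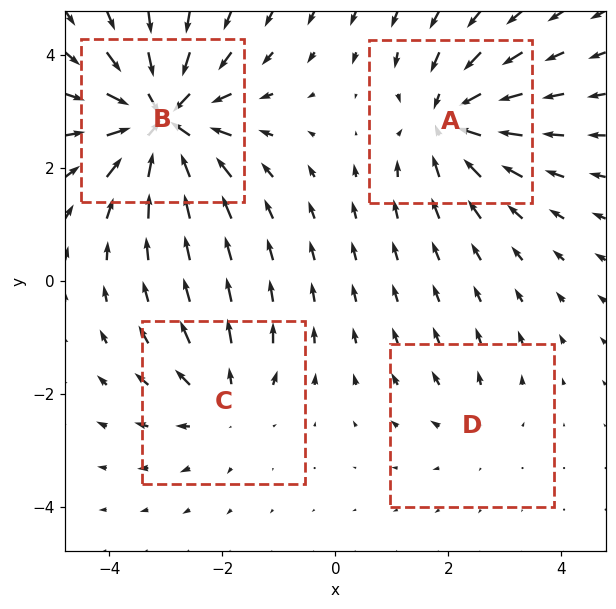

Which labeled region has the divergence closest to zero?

D

Divergence at each region's feature centre — A: about -5, B: about -7, C: about +3, D: about +2. Region D is closest to zero.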